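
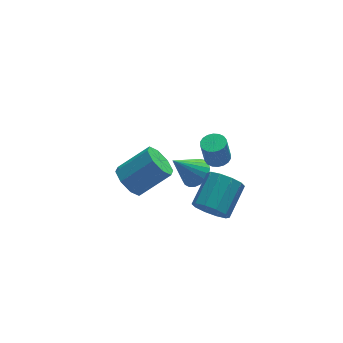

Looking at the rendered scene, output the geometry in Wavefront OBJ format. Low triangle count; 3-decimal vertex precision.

v 2.306 -3.63 2.951
v 2.984 -3.682 3.071
v 2.731 -3.701 4.489
v 2.054 -3.65 4.369
v 2.938 -3.378 3.067
v 2.685 -3.398 4.485
v 2.767 -3.124 3.04
v 2.514 -3.144 4.458
v 2.505 -2.971 2.996
v 2.252 -2.991 4.413
v 2.204 -2.948 2.942
v 1.951 -2.968 4.36
v 1.922 -3.06 2.891
v 1.67 -3.08 4.308
v 1.717 -3.285 2.851
v 1.464 -3.305 4.268
v 1.629 -3.579 2.831
v 1.376 -3.598 4.249
v 1.675 -3.882 2.835
v 1.422 -3.902 4.253
v 1.846 -4.136 2.862
v 1.593 -4.156 4.28
v 2.108 -4.289 2.907
v 1.855 -4.309 4.324
v 2.409 -4.312 2.96
v 2.156 -4.332 4.378
v 2.69 -4.2 3.012
v 2.438 -4.22 4.429
v 2.896 -3.975 3.052
v 2.643 -3.995 4.469
v 1.908 -3.814 -1.533
v 2.678 -4.037 -2.241
v 3.962 -2.669 -1.276
v 3.192 -2.446 -0.567
v 2.321 -3.534 -2.479
v 3.605 -2.166 -1.514
v 1.806 -3.137 -2.355
v 3.09 -1.77 -1.39
v 1.33 -2.999 -1.917
v 2.615 -1.632 -0.952
v 1.075 -3.173 -1.332
v 2.359 -1.805 -0.367
v 1.138 -3.591 -0.824
v 2.422 -2.223 0.141
v 1.495 -4.094 -0.586
v 2.779 -2.726 0.379
v 2.01 -4.49 -0.71
v 3.294 -3.123 0.255
v 2.485 -4.628 -1.148
v 3.77 -3.261 -0.183
v 2.741 -4.455 -1.733
v 4.025 -3.087 -0.768
v 2.698 1.184 -3.737
v 3.359 1.638 -3.192
v 1.362 1.216 -2.143
v 3.164 1.948 -3.362
v 2.888 2.125 -3.596
v 2.579 2.139 -3.856
v 2.291 1.989 -4.094
v 2.073 1.699 -4.271
v 1.964 1.32 -4.356
v 1.981 0.918 -4.333
v 2.122 0.561 -4.207
v 2.363 0.313 -4
v 2.662 0.215 -3.748
v 2.967 0.284 -3.493
v 3.226 0.509 -3.281
v 3.393 0.851 -3.147
v 3.44 1.25 -3.116
v -1.784 -1.159 -0.498
v -1.223 -0.625 -1.223
v 0.524 -0.647 0.114
v -0.036 -1.181 0.838
v -1.612 -0.134 -0.707
v 0.136 -0.156 0.63
v -2.101 -0.244 -0.069
v -0.354 -0.265 1.268
v -2.404 -0.889 0.317
v -0.657 -0.911 1.654
v -2.344 -1.693 0.226
v -0.597 -1.715 1.563
v -1.956 -2.184 -0.29
v -0.208 -2.206 1.047
v -1.466 -2.075 -0.928
v 0.281 -2.096 0.409
v -1.163 -1.429 -1.314
v 0.584 -1.451 0.023
f 2 1 5
f 2 5 3
f 3 5 6
f 3 6 4
f 5 1 7
f 5 7 6
f 6 7 8
f 6 8 4
f 7 1 9
f 7 9 8
f 8 9 10
f 8 10 4
f 9 1 11
f 9 11 10
f 10 11 12
f 10 12 4
f 11 1 13
f 11 13 12
f 12 13 14
f 12 14 4
f 13 1 15
f 13 15 14
f 14 15 16
f 14 16 4
f 15 1 17
f 15 17 16
f 16 17 18
f 16 18 4
f 17 1 19
f 17 19 18
f 18 19 20
f 18 20 4
f 19 1 21
f 19 21 20
f 20 21 22
f 20 22 4
f 21 1 23
f 21 23 22
f 22 23 24
f 22 24 4
f 23 1 25
f 23 25 24
f 24 25 26
f 24 26 4
f 25 1 27
f 25 27 26
f 26 27 28
f 26 28 4
f 27 1 29
f 27 29 28
f 28 29 30
f 28 30 4
f 29 1 2
f 29 2 30
f 30 2 3
f 30 3 4
f 32 31 35
f 32 35 33
f 33 35 36
f 33 36 34
f 35 31 37
f 35 37 36
f 36 37 38
f 36 38 34
f 37 31 39
f 37 39 38
f 38 39 40
f 38 40 34
f 39 31 41
f 39 41 40
f 40 41 42
f 40 42 34
f 41 31 43
f 41 43 42
f 42 43 44
f 42 44 34
f 43 31 45
f 43 45 44
f 44 45 46
f 44 46 34
f 45 31 47
f 45 47 46
f 46 47 48
f 46 48 34
f 47 31 49
f 47 49 48
f 48 49 50
f 48 50 34
f 49 31 51
f 49 51 50
f 50 51 52
f 50 52 34
f 51 31 32
f 51 32 52
f 52 32 33
f 52 33 34
f 54 53 56
f 54 56 55
f 56 53 57
f 56 57 55
f 57 53 58
f 57 58 55
f 58 53 59
f 58 59 55
f 59 53 60
f 59 60 55
f 60 53 61
f 60 61 55
f 61 53 62
f 61 62 55
f 62 53 63
f 62 63 55
f 63 53 64
f 63 64 55
f 64 53 65
f 64 65 55
f 65 53 66
f 65 66 55
f 66 53 67
f 66 67 55
f 67 53 68
f 67 68 55
f 68 53 69
f 68 69 55
f 69 53 54
f 69 54 55
f 71 70 74
f 71 74 72
f 72 74 75
f 72 75 73
f 74 70 76
f 74 76 75
f 75 76 77
f 75 77 73
f 76 70 78
f 76 78 77
f 77 78 79
f 77 79 73
f 78 70 80
f 78 80 79
f 79 80 81
f 79 81 73
f 80 70 82
f 80 82 81
f 81 82 83
f 81 83 73
f 82 70 84
f 82 84 83
f 83 84 85
f 83 85 73
f 84 70 86
f 84 86 85
f 85 86 87
f 85 87 73
f 86 70 71
f 86 71 87
f 87 71 72
f 87 72 73



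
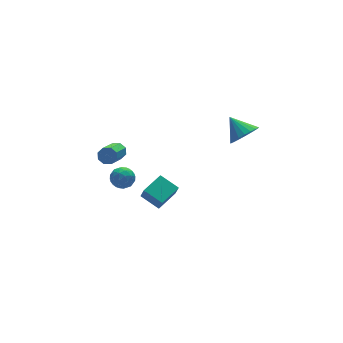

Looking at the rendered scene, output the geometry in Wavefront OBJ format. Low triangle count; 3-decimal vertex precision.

v -3.16 4.419 -0.02
v -2.875 4.546 0.468
v -4.074 3.249 1.508
v -4.36 3.121 1.02
v -3.222 4.813 0.401
v -4.422 3.516 1.441
v -3.534 4.849 0.086
v -4.733 3.552 1.126
v -3.627 4.633 -0.29
v -4.826 3.336 0.75
v -3.446 4.291 -0.508
v -4.645 2.994 0.532
v -3.098 4.024 -0.441
v -4.298 2.727 0.599
v -2.787 3.988 -0.126
v -3.986 2.691 0.914
v -2.694 4.204 0.25
v -3.893 2.907 1.29
v -3.419 3.891 -1.154
v -2.789 3.522 -1.392
v -4.071 2.838 -1.248
v -3.441 2.469 -1.486
v -3.491 2.715 -0.761
v -3.088 3.366 -0.702
v -3.772 2.994 -1.938
v -3.369 3.645 -1.879
v -3.007 2.968 -1.876
v -2.833 2.796 -1.149
v -4.027 3.564 -1.491
v -3.853 3.392 -0.764
v -3.047 3.799 -1.265
v -3.813 2.561 -1.375
v -3.842 2.705 -0.949
v -3.472 2.489 -1.089
v -3.223 3.707 -0.859
v -2.853 3.491 -0.999
v -3.265 3.016 -0.628
v -4.007 2.869 -1.641
v -3.637 2.653 -1.781
v -3.388 3.871 -1.551
v -3.018 3.655 -1.691
v -3.595 3.344 -2.012
v -2.805 3.257 -1.689
v -3.188 2.638 -1.745
v -3.382 2.946 -2.01
v -3.146 3.329 -1.976
v -2.703 3.155 -1.261
v -3.086 2.536 -1.317
v -3.115 2.681 -0.89
v -2.878 3.063 -0.856
v -2.831 2.83 -1.546
v -3.774 3.824 -1.323
v -4.157 3.205 -1.379
v -3.982 3.297 -1.784
v -3.745 3.679 -1.75
v -3.672 3.722 -0.895
v -4.055 3.103 -0.951
v -3.714 3.031 -0.664
v -3.478 3.414 -0.63
v -4.029 3.53 -1.094
v 3.675 1.997 0.469
v 4.496 2.451 0.184
v 3.345 3.163 1.371
v 4.225 2.585 -0.09
v 3.859 2.618 -0.266
v 3.461 2.543 -0.316
v 3.101 2.374 -0.229
v 2.839 2.14 -0.022
v 2.723 1.881 0.27
v 2.771 1.642 0.597
v 2.975 1.465 0.901
v 3.3 1.379 1.131
v 3.691 1.401 1.247
v 4.078 1.525 1.228
v 4.396 1.731 1.078
v 4.589 1.983 0.822
v 4.624 2.238 0.506
v -1.278 2.981 -4.837
v -1.285 2.561 -3.996
v -1.882 4.063 -4.302
v -1.888 3.644 -3.461
v 0.108 3.596 -4.519
v 0.102 3.177 -3.678
v -0.495 4.679 -3.984
v -0.502 4.259 -3.143
f 2 1 5
f 2 5 3
f 3 5 6
f 3 6 4
f 5 1 7
f 5 7 6
f 6 7 8
f 6 8 4
f 7 1 9
f 7 9 8
f 8 9 10
f 8 10 4
f 9 1 11
f 9 11 10
f 10 11 12
f 10 12 4
f 11 1 13
f 11 13 12
f 12 13 14
f 12 14 4
f 13 1 15
f 13 15 14
f 14 15 16
f 14 16 4
f 15 1 17
f 15 17 16
f 16 17 18
f 16 18 4
f 17 1 2
f 17 2 18
f 18 2 3
f 18 3 4
f 19 56 35
f 56 30 59
f 35 59 24
f 56 59 35
f 19 35 31
f 35 24 36
f 31 36 20
f 35 36 31
f 19 31 40
f 31 20 41
f 40 41 26
f 31 41 40
f 19 40 52
f 40 26 55
f 52 55 29
f 40 55 52
f 19 52 56
f 52 29 60
f 56 60 30
f 52 60 56
f 20 36 47
f 36 24 50
f 47 50 28
f 36 50 47
f 24 59 37
f 59 30 58
f 37 58 23
f 59 58 37
f 30 60 57
f 60 29 53
f 57 53 21
f 60 53 57
f 29 55 54
f 55 26 42
f 54 42 25
f 55 42 54
f 26 41 46
f 41 20 43
f 46 43 27
f 41 43 46
f 22 48 34
f 48 28 49
f 34 49 23
f 48 49 34
f 22 34 32
f 34 23 33
f 32 33 21
f 34 33 32
f 22 32 39
f 32 21 38
f 39 38 25
f 32 38 39
f 22 39 44
f 39 25 45
f 44 45 27
f 39 45 44
f 22 44 48
f 44 27 51
f 48 51 28
f 44 51 48
f 23 49 37
f 49 28 50
f 37 50 24
f 49 50 37
f 21 33 57
f 33 23 58
f 57 58 30
f 33 58 57
f 25 38 54
f 38 21 53
f 54 53 29
f 38 53 54
f 27 45 46
f 45 25 42
f 46 42 26
f 45 42 46
f 28 51 47
f 51 27 43
f 47 43 20
f 51 43 47
f 62 61 64
f 62 64 63
f 64 61 65
f 64 65 63
f 65 61 66
f 65 66 63
f 66 61 67
f 66 67 63
f 67 61 68
f 67 68 63
f 68 61 69
f 68 69 63
f 69 61 70
f 69 70 63
f 70 61 71
f 70 71 63
f 71 61 72
f 71 72 63
f 72 61 73
f 72 73 63
f 73 61 74
f 73 74 63
f 74 61 75
f 74 75 63
f 75 61 76
f 75 76 63
f 76 61 77
f 76 77 63
f 77 61 62
f 77 62 63
f 79 81 78
f 82 79 78
f 78 81 80
f 80 82 78
f 79 85 81
f 83 79 82
f 83 85 79
f 81 85 80
f 84 82 80
f 80 85 84
f 84 83 82
f 85 83 84



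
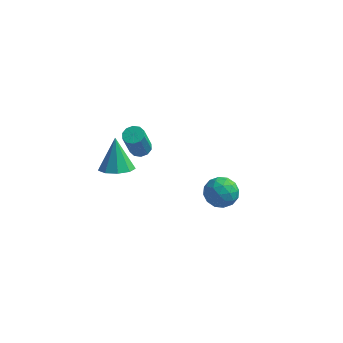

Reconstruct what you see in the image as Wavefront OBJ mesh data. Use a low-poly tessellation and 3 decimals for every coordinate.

v -3.387 0.667 -1.095
v -2.591 0.29 -0.768
v -3.693 1.473 0.575
v -2.472 0.867 -1.025
v -2.781 1.35 -1.315
v -3.374 1.514 -1.502
v -3.973 1.281 -1.499
v -4.298 0.761 -1.307
v -4.197 0.196 -1.016
v -3.717 -0.148 -0.762
v -3.083 -0.111 -0.664
v 2.363 -1.773 1.676
v 3.028 -2.087 1.168
v 2.472 -2.933 2.532
v 3.137 -3.247 2.024
v 3.263 -2.519 2.527
v 3.196 -1.802 1.998
v 2.304 -3.218 1.702
v 2.237 -2.501 1.173
v 2.991 -2.979 1.184
v 3.585 -2.547 1.694
v 1.915 -2.473 2.006
v 2.509 -2.041 2.516
v 2.686 -1.828 1.347
v 2.814 -3.192 2.353
v 2.888 -2.764 2.649
v 3.279 -2.948 2.35
v 2.785 -1.661 1.835
v 3.176 -1.845 1.536
v 3.314 -2.099 2.335
v 2.324 -3.175 2.164
v 2.715 -3.359 1.865
v 2.221 -2.072 1.35
v 2.612 -2.256 1.051
v 2.186 -2.921 1.365
v 3.055 -2.537 1.057
v 3.119 -3.219 1.561
v 2.63 -3.202 1.371
v 2.59 -2.781 1.06
v 3.404 -2.283 1.357
v 3.468 -2.965 1.861
v 3.542 -2.537 2.156
v 3.503 -2.116 1.845
v 3.383 -2.808 1.367
v 2.032 -2.055 1.839
v 2.096 -2.737 2.343
v 1.997 -2.904 1.855
v 1.958 -2.483 1.544
v 2.381 -1.801 2.139
v 2.445 -2.483 2.643
v 2.91 -2.239 2.64
v 2.87 -1.818 2.329
v 2.117 -2.212 2.333
v -3.272 4.283 -2.783
v -2.789 4.595 -2.613
v -2.965 3.97 -0.966
v -3.448 3.657 -1.137
v -3.087 4.81 -2.563
v -3.264 4.184 -0.917
v -3.456 4.823 -2.598
v -3.633 4.197 -0.951
v -3.755 4.63 -2.703
v -3.931 4.004 -1.057
v -3.869 4.304 -2.839
v -4.045 3.679 -1.193
v -3.755 3.97 -2.954
v -3.931 3.345 -1.307
v -3.456 3.756 -3.003
v -3.633 3.13 -1.357
v -3.087 3.743 -2.969
v -3.264 3.117 -1.322
v -2.789 3.936 -2.863
v -2.965 3.31 -1.217
v -2.675 4.261 -2.727
v -2.851 3.636 -1.081
f 2 1 4
f 2 4 3
f 4 1 5
f 4 5 3
f 5 1 6
f 5 6 3
f 6 1 7
f 6 7 3
f 7 1 8
f 7 8 3
f 8 1 9
f 8 9 3
f 9 1 10
f 9 10 3
f 10 1 11
f 10 11 3
f 11 1 2
f 11 2 3
f 12 49 28
f 49 23 52
f 28 52 17
f 49 52 28
f 12 28 24
f 28 17 29
f 24 29 13
f 28 29 24
f 12 24 33
f 24 13 34
f 33 34 19
f 24 34 33
f 12 33 45
f 33 19 48
f 45 48 22
f 33 48 45
f 12 45 49
f 45 22 53
f 49 53 23
f 45 53 49
f 13 29 40
f 29 17 43
f 40 43 21
f 29 43 40
f 17 52 30
f 52 23 51
f 30 51 16
f 52 51 30
f 23 53 50
f 53 22 46
f 50 46 14
f 53 46 50
f 22 48 47
f 48 19 35
f 47 35 18
f 48 35 47
f 19 34 39
f 34 13 36
f 39 36 20
f 34 36 39
f 15 41 27
f 41 21 42
f 27 42 16
f 41 42 27
f 15 27 25
f 27 16 26
f 25 26 14
f 27 26 25
f 15 25 32
f 25 14 31
f 32 31 18
f 25 31 32
f 15 32 37
f 32 18 38
f 37 38 20
f 32 38 37
f 15 37 41
f 37 20 44
f 41 44 21
f 37 44 41
f 16 42 30
f 42 21 43
f 30 43 17
f 42 43 30
f 14 26 50
f 26 16 51
f 50 51 23
f 26 51 50
f 18 31 47
f 31 14 46
f 47 46 22
f 31 46 47
f 20 38 39
f 38 18 35
f 39 35 19
f 38 35 39
f 21 44 40
f 44 20 36
f 40 36 13
f 44 36 40
f 55 54 58
f 55 58 56
f 56 58 59
f 56 59 57
f 58 54 60
f 58 60 59
f 59 60 61
f 59 61 57
f 60 54 62
f 60 62 61
f 61 62 63
f 61 63 57
f 62 54 64
f 62 64 63
f 63 64 65
f 63 65 57
f 64 54 66
f 64 66 65
f 65 66 67
f 65 67 57
f 66 54 68
f 66 68 67
f 67 68 69
f 67 69 57
f 68 54 70
f 68 70 69
f 69 70 71
f 69 71 57
f 70 54 72
f 70 72 71
f 71 72 73
f 71 73 57
f 72 54 74
f 72 74 73
f 73 74 75
f 73 75 57
f 74 54 55
f 74 55 75
f 75 55 56
f 75 56 57



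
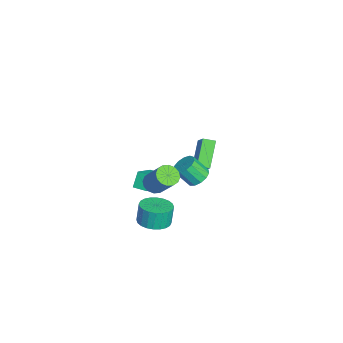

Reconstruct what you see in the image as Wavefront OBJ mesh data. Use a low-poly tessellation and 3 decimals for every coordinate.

v -0.682 3.022 -0.664
v -0.172 2.484 -1.038
v -0.267 1.581 0.131
v -0.778 2.118 0.504
v 0.1 2.775 -0.791
v 0.004 1.871 0.377
v 0.123 3.143 -0.505
v 0.028 2.24 0.664
v -0.109 3.473 -0.268
v -0.205 2.57 0.9
v -0.524 3.66 -0.158
v -0.619 2.757 1.011
v -0.988 3.644 -0.208
v -1.084 2.741 0.96
v -1.356 3.43 -0.403
v -1.451 2.527 0.765
v -1.51 3.087 -0.681
v -1.605 2.184 0.487
v -1.401 2.723 -0.954
v -1.496 1.82 0.215
v -1.064 2.454 -1.134
v -1.159 1.55 0.034
v -0.606 2.365 -1.166
v -0.701 1.461 0.003
v -5.118 3.192 -0.854
v -3.889 3.447 0.351
v -5.082 4.005 -1.062
v -3.853 4.26 0.143
v -3.627 2.76 -2.283
v -2.398 3.015 -1.078
v -3.591 3.573 -2.491
v -2.362 3.828 -1.286
v 3.372 0.254 2.42
v 3.888 0.549 1.947
v 4.925 1.301 3.547
v 4.408 1.006 4.02
v 3.617 0.83 1.99
v 4.654 1.583 3.59
v 3.28 0.958 2.148
v 4.317 1.71 3.749
v 2.968 0.896 2.379
v 4.004 1.649 3.98
v 2.764 0.663 2.621
v 3.8 1.415 4.222
v 2.722 0.319 2.809
v 3.759 1.072 4.41
v 2.855 -0.041 2.893
v 3.892 0.711 4.493
v 3.126 -0.323 2.85
v 4.163 0.43 4.45
v 3.463 -0.45 2.691
v 4.5 0.302 4.292
v 3.776 -0.389 2.46
v 4.812 0.364 4.061
v 3.98 -0.155 2.218
v 5.016 0.597 3.819
v 4.021 0.188 2.03
v 5.058 0.941 3.631
v 3.824 0.181 -0.806
v 4.491 -0.589 -0.597
v 4.263 -0.431 0.714
v 3.596 0.339 0.506
v 4.738 -0.267 -0.593
v 4.51 -0.109 0.718
v 4.846 0.123 -0.621
v 4.618 0.281 0.69
v 4.798 0.522 -0.678
v 4.57 0.68 0.633
v 4.602 0.869 -0.754
v 4.374 1.027 0.557
v 4.287 1.111 -0.837
v 4.06 1.27 0.474
v 3.902 1.212 -0.916
v 3.675 1.37 0.395
v 3.505 1.156 -0.978
v 3.278 1.314 0.333
v 3.157 0.951 -1.014
v 2.929 1.109 0.297
v 2.91 0.629 -1.018
v 2.682 0.787 0.293
v 2.802 0.239 -0.99
v 2.574 0.397 0.321
v 2.85 -0.16 -0.933
v 2.622 -0.002 0.378
v 3.046 -0.507 -0.857
v 2.818 -0.349 0.454
v 3.36 -0.75 -0.774
v 3.133 -0.591 0.537
v 3.745 -0.85 -0.695
v 3.518 -0.692 0.616
v 4.142 -0.794 -0.633
v 3.915 -0.636 0.678
v -2.705 0.1 -1.629
v -1.218 -0.686 -0.492
v -2.253 0.947 -1.634
v -0.766 0.162 -0.497
v -2.114 -0.222 -2.623
v -0.627 -1.007 -1.486
v -1.662 0.626 -2.628
v -0.175 -0.16 -1.491
f 2 1 5
f 2 5 3
f 3 5 6
f 3 6 4
f 5 1 7
f 5 7 6
f 6 7 8
f 6 8 4
f 7 1 9
f 7 9 8
f 8 9 10
f 8 10 4
f 9 1 11
f 9 11 10
f 10 11 12
f 10 12 4
f 11 1 13
f 11 13 12
f 12 13 14
f 12 14 4
f 13 1 15
f 13 15 14
f 14 15 16
f 14 16 4
f 15 1 17
f 15 17 16
f 16 17 18
f 16 18 4
f 17 1 19
f 17 19 18
f 18 19 20
f 18 20 4
f 19 1 21
f 19 21 20
f 20 21 22
f 20 22 4
f 21 1 23
f 21 23 22
f 22 23 24
f 22 24 4
f 23 1 2
f 23 2 24
f 24 2 3
f 24 3 4
f 26 28 25
f 29 26 25
f 25 28 27
f 27 29 25
f 26 32 28
f 30 26 29
f 30 32 26
f 28 32 27
f 31 29 27
f 27 32 31
f 31 30 29
f 32 30 31
f 34 33 37
f 34 37 35
f 35 37 38
f 35 38 36
f 37 33 39
f 37 39 38
f 38 39 40
f 38 40 36
f 39 33 41
f 39 41 40
f 40 41 42
f 40 42 36
f 41 33 43
f 41 43 42
f 42 43 44
f 42 44 36
f 43 33 45
f 43 45 44
f 44 45 46
f 44 46 36
f 45 33 47
f 45 47 46
f 46 47 48
f 46 48 36
f 47 33 49
f 47 49 48
f 48 49 50
f 48 50 36
f 49 33 51
f 49 51 50
f 50 51 52
f 50 52 36
f 51 33 53
f 51 53 52
f 52 53 54
f 52 54 36
f 53 33 55
f 53 55 54
f 54 55 56
f 54 56 36
f 55 33 57
f 55 57 56
f 56 57 58
f 56 58 36
f 57 33 34
f 57 34 58
f 58 34 35
f 58 35 36
f 60 59 63
f 60 63 61
f 61 63 64
f 61 64 62
f 63 59 65
f 63 65 64
f 64 65 66
f 64 66 62
f 65 59 67
f 65 67 66
f 66 67 68
f 66 68 62
f 67 59 69
f 67 69 68
f 68 69 70
f 68 70 62
f 69 59 71
f 69 71 70
f 70 71 72
f 70 72 62
f 71 59 73
f 71 73 72
f 72 73 74
f 72 74 62
f 73 59 75
f 73 75 74
f 74 75 76
f 74 76 62
f 75 59 77
f 75 77 76
f 76 77 78
f 76 78 62
f 77 59 79
f 77 79 78
f 78 79 80
f 78 80 62
f 79 59 81
f 79 81 80
f 80 81 82
f 80 82 62
f 81 59 83
f 81 83 82
f 82 83 84
f 82 84 62
f 83 59 85
f 83 85 84
f 84 85 86
f 84 86 62
f 85 59 87
f 85 87 86
f 86 87 88
f 86 88 62
f 87 59 89
f 87 89 88
f 88 89 90
f 88 90 62
f 89 59 91
f 89 91 90
f 90 91 92
f 90 92 62
f 91 59 60
f 91 60 92
f 92 60 61
f 92 61 62
f 94 96 93
f 97 94 93
f 93 96 95
f 95 97 93
f 94 100 96
f 98 94 97
f 98 100 94
f 96 100 95
f 99 97 95
f 95 100 99
f 99 98 97
f 100 98 99



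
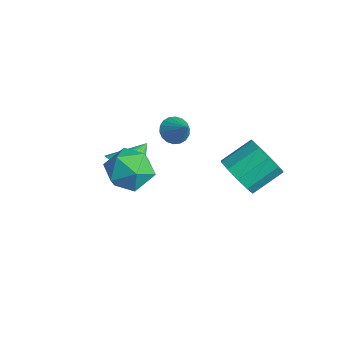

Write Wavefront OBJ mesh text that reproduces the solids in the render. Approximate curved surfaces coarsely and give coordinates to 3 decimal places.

v 1.801 -1.105 -0.099
v 2.498 -0.798 0.813
v 1.022 -2.502 0.967
v 1.719 -2.195 1.879
v 0.845 -1.47 1.528
v 1.326 -0.607 0.869
v 2.194 -2.693 0.911
v 2.675 -1.83 0.252
v 2.74 -1.779 1.437
v 1.907 -1.023 1.819
v 1.613 -2.277 -0.039
v 0.78 -1.521 0.343
v -1.53 -0.431 -2.179
v -0.614 0.05 -2.487
v -1.87 0.851 -1.181
v -0.908 0.207 -2.788
v -1.309 0.254 -2.984
v -1.749 0.182 -3.041
v -2.151 0.004 -2.949
v -2.445 -0.25 -2.723
v -2.582 -0.534 -2.404
v -2.536 -0.801 -2.045
v -2.317 -1.004 -1.71
v -1.962 -1.108 -1.456
v -1.532 -1.095 -1.327
v -1.102 -0.967 -1.345
v -0.746 -0.746 -1.507
v -0.525 -0.472 -1.786
v -0.479 -0.19 -2.132
v 3.465 2.478 0.133
v 3.92 2.983 -0.694
v 3.93 4.406 0.18
v 3.475 3.902 1.007
v 3.264 3.029 -0.762
v 3.274 4.452 0.112
v 2.685 2.865 -0.488
v 2.694 4.288 0.386
v 2.403 2.554 0.023
v 2.413 3.977 0.897
v 2.528 2.213 0.576
v 2.538 3.636 1.45
v 3.01 1.974 0.96
v 3.02 3.397 1.834
v 3.666 1.928 1.028
v 3.676 3.351 1.902
v 4.246 2.092 0.754
v 4.255 3.515 1.628
v 4.527 2.403 0.243
v 4.537 3.826 1.117
v 4.402 2.744 -0.31
v 4.412 4.167 0.564
v -0.47 1.519 0.543
v -0.066 1.861 0.055
v 0.53 1.641 1.457
v -0.225 2.101 0.197
v -0.433 2.225 0.407
v -0.648 2.209 0.645
v -0.827 2.056 0.862
v -0.936 1.797 1.015
v -0.953 1.483 1.076
v -0.874 1.176 1.031
v -0.714 0.936 0.889
v -0.507 0.812 0.678
v -0.292 0.828 0.441
v -0.112 0.981 0.224
v -0.003 1.24 0.07
v 0.013 1.554 0.01
f 1 12 6
f 1 6 2
f 1 2 8
f 1 8 11
f 1 11 12
f 2 6 10
f 6 12 5
f 12 11 3
f 11 8 7
f 8 2 9
f 4 10 5
f 4 5 3
f 4 3 7
f 4 7 9
f 4 9 10
f 5 10 6
f 3 5 12
f 7 3 11
f 9 7 8
f 10 9 2
f 14 13 16
f 14 16 15
f 16 13 17
f 16 17 15
f 17 13 18
f 17 18 15
f 18 13 19
f 18 19 15
f 19 13 20
f 19 20 15
f 20 13 21
f 20 21 15
f 21 13 22
f 21 22 15
f 22 13 23
f 22 23 15
f 23 13 24
f 23 24 15
f 24 13 25
f 24 25 15
f 25 13 26
f 25 26 15
f 26 13 27
f 26 27 15
f 27 13 28
f 27 28 15
f 28 13 29
f 28 29 15
f 29 13 14
f 29 14 15
f 31 30 34
f 31 34 32
f 32 34 35
f 32 35 33
f 34 30 36
f 34 36 35
f 35 36 37
f 35 37 33
f 36 30 38
f 36 38 37
f 37 38 39
f 37 39 33
f 38 30 40
f 38 40 39
f 39 40 41
f 39 41 33
f 40 30 42
f 40 42 41
f 41 42 43
f 41 43 33
f 42 30 44
f 42 44 43
f 43 44 45
f 43 45 33
f 44 30 46
f 44 46 45
f 45 46 47
f 45 47 33
f 46 30 48
f 46 48 47
f 47 48 49
f 47 49 33
f 48 30 50
f 48 50 49
f 49 50 51
f 49 51 33
f 50 30 31
f 50 31 51
f 51 31 32
f 51 32 33
f 53 52 55
f 53 55 54
f 55 52 56
f 55 56 54
f 56 52 57
f 56 57 54
f 57 52 58
f 57 58 54
f 58 52 59
f 58 59 54
f 59 52 60
f 59 60 54
f 60 52 61
f 60 61 54
f 61 52 62
f 61 62 54
f 62 52 63
f 62 63 54
f 63 52 64
f 63 64 54
f 64 52 65
f 64 65 54
f 65 52 66
f 65 66 54
f 66 52 67
f 66 67 54
f 67 52 53
f 67 53 54



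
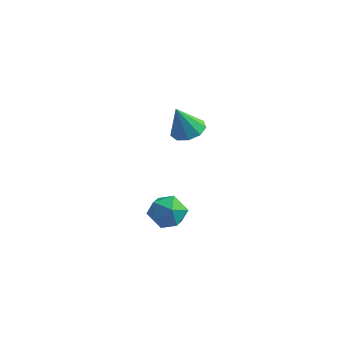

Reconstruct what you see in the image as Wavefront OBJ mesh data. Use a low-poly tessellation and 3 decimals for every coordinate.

v -1.86 1.526 2.401
v -1.442 0.915 2.282
v -2.14 1.074 3.739
v -1.151 1.292 2.471
v -1.191 1.779 2.627
v -1.544 2.148 2.678
v -2.045 2.226 2.599
v -2.459 1.976 2.428
v -2.593 1.517 2.244
v -2.384 1.061 2.134
v -1.929 0.824 2.149
v -2.22 1.489 -2.038
v -1.488 0.981 -1.88
v -3.012 0.279 -2.26
v -2.28 -0.229 -2.102
v -2.663 0.235 -1.427
v -2.173 0.983 -1.29
v -2.327 0.277 -2.85
v -1.837 1.025 -2.713
v -1.555 0.232 -2.383
v -1.762 0.206 -1.503
v -2.738 1.054 -2.637
v -2.945 1.028 -1.757
f 2 1 4
f 2 4 3
f 4 1 5
f 4 5 3
f 5 1 6
f 5 6 3
f 6 1 7
f 6 7 3
f 7 1 8
f 7 8 3
f 8 1 9
f 8 9 3
f 9 1 10
f 9 10 3
f 10 1 11
f 10 11 3
f 11 1 2
f 11 2 3
f 12 23 17
f 12 17 13
f 12 13 19
f 12 19 22
f 12 22 23
f 13 17 21
f 17 23 16
f 23 22 14
f 22 19 18
f 19 13 20
f 15 21 16
f 15 16 14
f 15 14 18
f 15 18 20
f 15 20 21
f 16 21 17
f 14 16 23
f 18 14 22
f 20 18 19
f 21 20 13



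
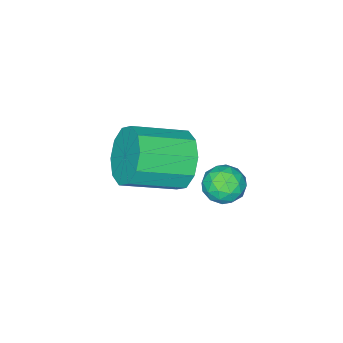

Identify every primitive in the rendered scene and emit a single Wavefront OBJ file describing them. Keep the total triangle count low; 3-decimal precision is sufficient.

v 1.521 -0.713 -2.818
v 1.952 -1.068 -3.281
v 1.048 -1.732 -2.479
v 1.479 -2.087 -2.942
v 1.762 -1.765 -2.357
v 2.055 -1.135 -2.566
v 0.945 -1.665 -3.194
v 1.238 -1.035 -3.403
v 1.596 -1.656 -3.514
v 2.101 -1.718 -2.996
v 0.899 -1.082 -2.764
v 1.404 -1.144 -2.246
v 1.778 -0.801 -3.079
v 1.222 -1.999 -2.681
v 1.388 -1.81 -2.337
v 1.642 -2.018 -2.609
v 1.838 -0.841 -2.659
v 2.092 -1.049 -2.932
v 1.98 -1.459 -2.388
v 0.908 -1.751 -2.828
v 1.162 -1.959 -3.101
v 1.358 -0.782 -3.151
v 1.612 -0.99 -3.423
v 1.02 -1.341 -3.372
v 1.822 -1.355 -3.488
v 1.544 -1.954 -3.289
v 1.231 -1.706 -3.437
v 1.403 -1.335 -3.56
v 2.119 -1.391 -3.184
v 1.841 -1.991 -2.985
v 2.008 -1.802 -2.641
v 2.179 -1.431 -2.764
v 1.91 -1.737 -3.321
v 1.159 -0.809 -2.775
v 0.881 -1.409 -2.576
v 0.821 -1.369 -2.996
v 0.992 -0.998 -3.119
v 1.456 -0.846 -2.471
v 1.178 -1.445 -2.272
v 1.597 -1.465 -2.2
v 1.769 -1.094 -2.323
v 1.09 -1.063 -2.439
v 3.264 -1.452 -0.301
v 3.813 -1.166 -1.087
v 5.226 -2.063 -0.424
v 4.676 -2.348 0.361
v 3.876 -0.739 -0.644
v 5.289 -1.636 0.019
v 3.706 -0.585 -0.071
v 5.118 -1.482 0.592
v 3.366 -0.761 0.415
v 4.779 -1.658 1.078
v 2.987 -1.201 0.626
v 4.4 -2.098 1.289
v 2.714 -1.737 0.484
v 4.127 -2.634 1.147
v 2.651 -2.164 0.041
v 4.064 -3.061 0.704
v 2.822 -2.318 -0.532
v 4.234 -3.215 0.131
v 3.161 -2.142 -1.018
v 4.574 -3.039 -0.355
v 3.54 -1.702 -1.229
v 4.953 -2.599 -0.566
f 1 38 17
f 38 12 41
f 17 41 6
f 38 41 17
f 1 17 13
f 17 6 18
f 13 18 2
f 17 18 13
f 1 13 22
f 13 2 23
f 22 23 8
f 13 23 22
f 1 22 34
f 22 8 37
f 34 37 11
f 22 37 34
f 1 34 38
f 34 11 42
f 38 42 12
f 34 42 38
f 2 18 29
f 18 6 32
f 29 32 10
f 18 32 29
f 6 41 19
f 41 12 40
f 19 40 5
f 41 40 19
f 12 42 39
f 42 11 35
f 39 35 3
f 42 35 39
f 11 37 36
f 37 8 24
f 36 24 7
f 37 24 36
f 8 23 28
f 23 2 25
f 28 25 9
f 23 25 28
f 4 30 16
f 30 10 31
f 16 31 5
f 30 31 16
f 4 16 14
f 16 5 15
f 14 15 3
f 16 15 14
f 4 14 21
f 14 3 20
f 21 20 7
f 14 20 21
f 4 21 26
f 21 7 27
f 26 27 9
f 21 27 26
f 4 26 30
f 26 9 33
f 30 33 10
f 26 33 30
f 5 31 19
f 31 10 32
f 19 32 6
f 31 32 19
f 3 15 39
f 15 5 40
f 39 40 12
f 15 40 39
f 7 20 36
f 20 3 35
f 36 35 11
f 20 35 36
f 9 27 28
f 27 7 24
f 28 24 8
f 27 24 28
f 10 33 29
f 33 9 25
f 29 25 2
f 33 25 29
f 44 43 47
f 44 47 45
f 45 47 48
f 45 48 46
f 47 43 49
f 47 49 48
f 48 49 50
f 48 50 46
f 49 43 51
f 49 51 50
f 50 51 52
f 50 52 46
f 51 43 53
f 51 53 52
f 52 53 54
f 52 54 46
f 53 43 55
f 53 55 54
f 54 55 56
f 54 56 46
f 55 43 57
f 55 57 56
f 56 57 58
f 56 58 46
f 57 43 59
f 57 59 58
f 58 59 60
f 58 60 46
f 59 43 61
f 59 61 60
f 60 61 62
f 60 62 46
f 61 43 63
f 61 63 62
f 62 63 64
f 62 64 46
f 63 43 44
f 63 44 64
f 64 44 45
f 64 45 46



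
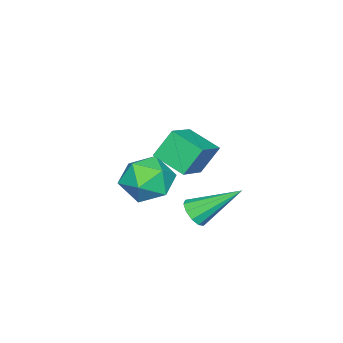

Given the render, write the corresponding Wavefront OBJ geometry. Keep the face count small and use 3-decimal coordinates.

v 3.607 0.276 -0.421
v 4.19 0.499 -0.334
v 2.873 1.724 0.781
v 4.037 0.679 -0.644
v 3.72 0.705 -0.868
v 3.36 0.567 -0.922
v 3.094 0.318 -0.785
v 3.024 0.053 -0.508
v 3.176 -0.127 -0.199
v 3.493 -0.153 0.026
v 3.853 -0.015 0.08
v 4.119 0.234 -0.057
v 2.6 -0.493 3.018
v 3.878 -0.448 3.635
v 2.772 0.791 2.571
v 4.05 0.835 3.188
v 3.13 -0.935 1.952
v 4.408 -0.891 2.569
v 3.302 0.348 1.505
v 4.58 0.393 2.122
v -0.015 -3.425 -1.528
v 0.617 -2.792 -2.261
v 1.443 -3.528 -0.359
v 2.075 -2.895 -1.092
v 1.193 -2.41 -0.522
v 0.292 -2.347 -1.244
v 1.768 -3.973 -1.376
v 0.867 -3.91 -2.098
v 1.719 -3.131 -2.167
v 1.364 -2.165 -1.639
v 0.696 -4.155 -0.981
v 0.341 -3.189 -0.453
f 2 1 4
f 2 4 3
f 4 1 5
f 4 5 3
f 5 1 6
f 5 6 3
f 6 1 7
f 6 7 3
f 7 1 8
f 7 8 3
f 8 1 9
f 8 9 3
f 9 1 10
f 9 10 3
f 10 1 11
f 10 11 3
f 11 1 12
f 11 12 3
f 12 1 2
f 12 2 3
f 14 16 13
f 17 14 13
f 13 16 15
f 15 17 13
f 14 20 16
f 18 14 17
f 18 20 14
f 16 20 15
f 19 17 15
f 15 20 19
f 19 18 17
f 20 18 19
f 21 32 26
f 21 26 22
f 21 22 28
f 21 28 31
f 21 31 32
f 22 26 30
f 26 32 25
f 32 31 23
f 31 28 27
f 28 22 29
f 24 30 25
f 24 25 23
f 24 23 27
f 24 27 29
f 24 29 30
f 25 30 26
f 23 25 32
f 27 23 31
f 29 27 28
f 30 29 22



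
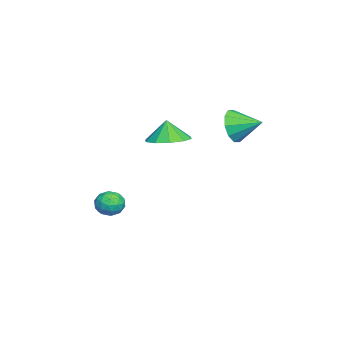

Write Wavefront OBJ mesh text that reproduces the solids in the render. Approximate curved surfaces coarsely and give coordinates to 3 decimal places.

v -3.004 1.731 1.281
v -2.575 1.395 2.022
v -2.756 2.969 1.699
v -2.19 1.457 1.608
v -2.116 1.623 1.07
v -2.381 1.831 0.612
v -2.885 2.001 0.41
v -3.434 2.067 0.54
v -3.819 2.005 0.954
v -3.893 1.839 1.493
v -3.628 1.631 1.95
v -3.124 1.461 2.153
v -0.922 -0.699 1.205
v -0.4 -1.54 1.215
v -1.138 -0.821 2.215
v -0.02 -1.08 1.351
v 0.015 -0.474 1.432
v -0.308 0.045 1.426
v -0.865 0.281 1.335
v -1.445 0.142 1.195
v -1.824 -0.318 1.059
v -1.859 -0.924 0.978
v -1.537 -1.443 0.984
v -0.979 -1.679 1.075
v -1.696 -2.786 -3.114
v -1.488 -3.128 -3.705
v -2.312 -3.712 -2.795
v -2.104 -4.054 -3.386
v -1.631 -3.914 -2.869
v -1.25 -3.342 -3.066
v -2.55 -3.498 -3.434
v -2.169 -2.926 -3.631
v -2.015 -3.569 -3.903
v -1.447 -3.826 -3.554
v -2.353 -3.014 -2.946
v -1.785 -3.271 -2.597
v -1.538 -2.876 -3.438
v -2.262 -3.964 -3.062
v -1.984 -3.882 -2.758
v -1.861 -4.083 -3.106
v -1.398 -3.001 -3.062
v -1.276 -3.203 -3.41
v -1.36 -3.665 -2.918
v -2.524 -3.637 -3.09
v -2.402 -3.839 -3.438
v -1.939 -2.757 -3.394
v -1.816 -2.958 -3.742
v -2.44 -3.175 -3.582
v -1.726 -3.336 -3.902
v -2.087 -3.88 -3.714
v -2.35 -3.553 -3.742
v -2.126 -3.217 -3.858
v -1.392 -3.487 -3.696
v -1.753 -4.031 -3.509
v -1.475 -3.949 -3.205
v -1.252 -3.613 -3.321
v -1.702 -3.746 -3.813
v -2.047 -2.809 -2.991
v -2.408 -3.353 -2.804
v -2.548 -3.227 -3.179
v -2.325 -2.891 -3.295
v -1.713 -2.96 -2.786
v -2.074 -3.504 -2.598
v -1.674 -3.623 -2.642
v -1.45 -3.287 -2.758
v -2.098 -3.094 -2.687
f 2 1 4
f 2 4 3
f 4 1 5
f 4 5 3
f 5 1 6
f 5 6 3
f 6 1 7
f 6 7 3
f 7 1 8
f 7 8 3
f 8 1 9
f 8 9 3
f 9 1 10
f 9 10 3
f 10 1 11
f 10 11 3
f 11 1 12
f 11 12 3
f 12 1 2
f 12 2 3
f 14 13 16
f 14 16 15
f 16 13 17
f 16 17 15
f 17 13 18
f 17 18 15
f 18 13 19
f 18 19 15
f 19 13 20
f 19 20 15
f 20 13 21
f 20 21 15
f 21 13 22
f 21 22 15
f 22 13 23
f 22 23 15
f 23 13 24
f 23 24 15
f 24 13 14
f 24 14 15
f 25 62 41
f 62 36 65
f 41 65 30
f 62 65 41
f 25 41 37
f 41 30 42
f 37 42 26
f 41 42 37
f 25 37 46
f 37 26 47
f 46 47 32
f 37 47 46
f 25 46 58
f 46 32 61
f 58 61 35
f 46 61 58
f 25 58 62
f 58 35 66
f 62 66 36
f 58 66 62
f 26 42 53
f 42 30 56
f 53 56 34
f 42 56 53
f 30 65 43
f 65 36 64
f 43 64 29
f 65 64 43
f 36 66 63
f 66 35 59
f 63 59 27
f 66 59 63
f 35 61 60
f 61 32 48
f 60 48 31
f 61 48 60
f 32 47 52
f 47 26 49
f 52 49 33
f 47 49 52
f 28 54 40
f 54 34 55
f 40 55 29
f 54 55 40
f 28 40 38
f 40 29 39
f 38 39 27
f 40 39 38
f 28 38 45
f 38 27 44
f 45 44 31
f 38 44 45
f 28 45 50
f 45 31 51
f 50 51 33
f 45 51 50
f 28 50 54
f 50 33 57
f 54 57 34
f 50 57 54
f 29 55 43
f 55 34 56
f 43 56 30
f 55 56 43
f 27 39 63
f 39 29 64
f 63 64 36
f 39 64 63
f 31 44 60
f 44 27 59
f 60 59 35
f 44 59 60
f 33 51 52
f 51 31 48
f 52 48 32
f 51 48 52
f 34 57 53
f 57 33 49
f 53 49 26
f 57 49 53



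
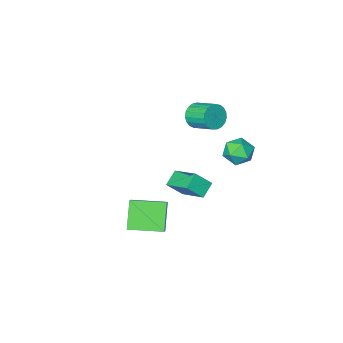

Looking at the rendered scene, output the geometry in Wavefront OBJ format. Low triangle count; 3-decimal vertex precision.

v -3.227 1.304 3.034
v -2.681 1.785 3.807
v -2.699 -0.225 3.613
v -2.153 0.256 4.386
v -3.215 0.264 4.401
v -3.541 1.209 4.044
v -1.839 0.351 3.376
v -2.165 1.296 3.019
v -1.823 1.197 4.019
v -2.674 1.142 4.653
v -2.706 0.418 2.767
v -3.557 0.363 3.401
v 4.914 0.876 -0.034
v 4.131 -0.155 1.516
v 3.155 2.112 -0.1
v 2.372 1.08 1.45
v 5.488 1.74 0.83
v 4.705 0.708 2.38
v 3.729 2.975 0.764
v 2.946 1.944 2.314
v 0.159 0.11 1.806
v -0.069 2.041 2.813
v 1.017 0.535 1.186
v 0.789 2.466 2.193
v 1.051 -0.286 2.767
v 0.823 1.645 3.774
v 1.909 0.139 2.147
v 1.681 2.07 3.154
v -3.124 -4.678 3.189
v -2.657 -4.227 2.495
v -3.089 -2.731 3.178
v -3.556 -3.182 3.871
v -3.019 -4.261 2.342
v -3.451 -2.765 3.024
v -3.4 -4.367 2.334
v -3.831 -2.872 3.017
v -3.732 -4.528 2.475
v -4.164 -3.032 3.157
v -3.96 -4.714 2.738
v -4.392 -3.218 3.421
v -4.043 -4.894 3.08
v -4.475 -3.398 3.763
v -3.967 -5.036 3.441
v -4.399 -3.54 4.123
v -3.746 -5.117 3.758
v -4.177 -3.621 4.44
v -3.417 -5.122 3.976
v -3.848 -3.626 4.659
v -3.037 -5.05 4.059
v -3.469 -3.554 4.741
v -2.673 -4.914 3.991
v -3.104 -3.418 4.673
v -2.386 -4.737 3.784
v -2.818 -3.241 4.467
v -2.227 -4.55 3.474
v -2.659 -3.054 4.157
v -2.224 -4.385 3.115
v -2.655 -2.889 3.798
v -2.376 -4.27 2.769
v -2.807 -2.775 3.452
f 1 12 6
f 1 6 2
f 1 2 8
f 1 8 11
f 1 11 12
f 2 6 10
f 6 12 5
f 12 11 3
f 11 8 7
f 8 2 9
f 4 10 5
f 4 5 3
f 4 3 7
f 4 7 9
f 4 9 10
f 5 10 6
f 3 5 12
f 7 3 11
f 9 7 8
f 10 9 2
f 14 16 13
f 17 14 13
f 13 16 15
f 15 17 13
f 14 20 16
f 18 14 17
f 18 20 14
f 16 20 15
f 19 17 15
f 15 20 19
f 19 18 17
f 20 18 19
f 22 24 21
f 25 22 21
f 21 24 23
f 23 25 21
f 22 28 24
f 26 22 25
f 26 28 22
f 24 28 23
f 27 25 23
f 23 28 27
f 27 26 25
f 28 26 27
f 30 29 33
f 30 33 31
f 31 33 34
f 31 34 32
f 33 29 35
f 33 35 34
f 34 35 36
f 34 36 32
f 35 29 37
f 35 37 36
f 36 37 38
f 36 38 32
f 37 29 39
f 37 39 38
f 38 39 40
f 38 40 32
f 39 29 41
f 39 41 40
f 40 41 42
f 40 42 32
f 41 29 43
f 41 43 42
f 42 43 44
f 42 44 32
f 43 29 45
f 43 45 44
f 44 45 46
f 44 46 32
f 45 29 47
f 45 47 46
f 46 47 48
f 46 48 32
f 47 29 49
f 47 49 48
f 48 49 50
f 48 50 32
f 49 29 51
f 49 51 50
f 50 51 52
f 50 52 32
f 51 29 53
f 51 53 52
f 52 53 54
f 52 54 32
f 53 29 55
f 53 55 54
f 54 55 56
f 54 56 32
f 55 29 57
f 55 57 56
f 56 57 58
f 56 58 32
f 57 29 59
f 57 59 58
f 58 59 60
f 58 60 32
f 59 29 30
f 59 30 60
f 60 30 31
f 60 31 32



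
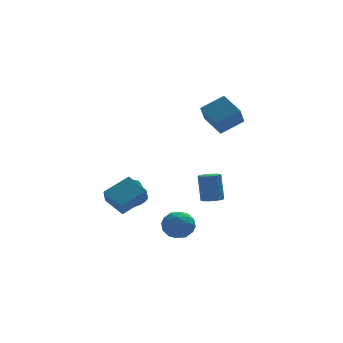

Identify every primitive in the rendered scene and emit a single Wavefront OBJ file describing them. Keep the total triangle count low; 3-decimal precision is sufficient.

v 2.266 2.338 -2.366
v 2.639 2.869 -2.488
v 2.566 3.313 -0.776
v 2.194 2.782 -0.654
v 2.317 2.975 -2.529
v 2.244 3.42 -0.818
v 1.982 2.911 -2.527
v 1.909 3.355 -0.815
v 1.722 2.693 -2.481
v 1.649 3.138 -0.77
v 1.609 2.38 -2.405
v 1.536 2.824 -0.693
v 1.672 2.055 -2.318
v 1.599 2.5 -0.606
v 1.894 1.807 -2.244
v 1.821 2.251 -0.532
v 2.216 1.7 -2.202
v 2.143 2.145 -0.491
v 2.551 1.765 -2.205
v 2.478 2.209 -0.493
v 2.811 1.982 -2.25
v 2.738 2.427 -0.539
v 2.924 2.296 -2.327
v 2.851 2.74 -0.615
v 2.861 2.62 -2.414
v 2.788 3.065 -0.702
v -0.326 -3.124 -0.963
v -0.011 -3.579 -1.744
v -1.689 -2.881 -1.656
v -1.374 -3.336 -2.437
v -1.535 -3.825 -1.63
v -0.692 -3.975 -1.202
v -1.008 -2.485 -2.198
v -0.165 -2.635 -1.77
v -0.432 -3.184 -2.507
v -0.757 -4.012 -2.156
v -0.943 -2.448 -1.244
v -1.268 -3.276 -0.893
v -0.049 -3.373 -1.293
v -1.651 -3.087 -2.107
v -1.746 -3.375 -1.633
v -1.56 -3.642 -2.092
v -0.449 -3.606 -0.974
v -0.264 -3.873 -1.433
v -1.16 -4.018 -1.366
v -1.436 -2.587 -1.967
v -1.251 -2.854 -2.426
v -0.14 -2.818 -1.308
v 0.046 -3.085 -1.767
v -0.54 -2.442 -2.034
v -0.111 -3.408 -2.2
v -0.912 -3.265 -2.607
v -0.697 -2.765 -2.467
v -0.202 -2.853 -2.215
v -0.302 -3.895 -1.994
v -1.104 -3.752 -2.401
v -1.198 -4.04 -1.927
v -0.703 -4.128 -1.675
v -0.55 -3.662 -2.442
v -0.596 -2.708 -0.999
v -1.398 -2.565 -1.406
v -0.997 -2.332 -1.725
v -0.502 -2.42 -1.473
v -0.788 -3.195 -0.793
v -1.589 -3.052 -1.2
v -1.498 -3.607 -1.185
v -1.003 -3.695 -0.933
v -1.15 -2.798 -0.958
v 2.772 2.622 2.54
v 2.322 1.708 3.669
v 2.145 3.87 3.301
v 1.696 2.957 4.429
v 4.164 2.863 3.291
v 3.715 1.95 4.419
v 3.538 4.112 4.051
v 3.088 3.198 5.18
v -2 3.03 -2.335
v -1.317 2.657 -2.11
v -1.777 2.497 -0.981
v -2.46 2.87 -1.205
v -1.249 2.979 -2.037
v -1.708 2.818 -0.907
v -1.311 3.309 -2.015
v -1.77 3.149 -0.885
v -1.491 3.591 -2.048
v -1.951 3.431 -0.918
v -1.76 3.777 -2.131
v -2.219 3.616 -1.001
v -2.07 3.833 -2.249
v -2.53 3.672 -1.12
v -2.369 3.75 -2.382
v -2.828 3.59 -1.253
v -2.603 3.543 -2.507
v -3.063 3.383 -1.377
v -2.734 3.247 -2.602
v -3.193 3.087 -1.472
v -2.737 2.914 -2.651
v -3.196 2.754 -1.521
v -2.613 2.601 -2.645
v -3.072 2.44 -1.515
v -2.383 2.362 -2.586
v -2.843 2.201 -1.456
v -2.087 2.239 -2.483
v -2.547 2.078 -1.353
v -1.776 2.252 -2.354
v -2.236 2.092 -1.225
v -1.504 2.4 -2.223
v -1.963 2.24 -1.093
v -3.854 -3.571 -0.516
v -4.06 -4.325 0.408
v -4.58 -2.578 0.132
v -4.787 -3.332 1.055
v -2.433 -3.028 0.245
v -2.64 -3.782 1.168
v -3.16 -2.035 0.892
v -3.366 -2.789 1.816
f 2 1 5
f 2 5 3
f 3 5 6
f 3 6 4
f 5 1 7
f 5 7 6
f 6 7 8
f 6 8 4
f 7 1 9
f 7 9 8
f 8 9 10
f 8 10 4
f 9 1 11
f 9 11 10
f 10 11 12
f 10 12 4
f 11 1 13
f 11 13 12
f 12 13 14
f 12 14 4
f 13 1 15
f 13 15 14
f 14 15 16
f 14 16 4
f 15 1 17
f 15 17 16
f 16 17 18
f 16 18 4
f 17 1 19
f 17 19 18
f 18 19 20
f 18 20 4
f 19 1 21
f 19 21 20
f 20 21 22
f 20 22 4
f 21 1 23
f 21 23 22
f 22 23 24
f 22 24 4
f 23 1 25
f 23 25 24
f 24 25 26
f 24 26 4
f 25 1 2
f 25 2 26
f 26 2 3
f 26 3 4
f 27 64 43
f 64 38 67
f 43 67 32
f 64 67 43
f 27 43 39
f 43 32 44
f 39 44 28
f 43 44 39
f 27 39 48
f 39 28 49
f 48 49 34
f 39 49 48
f 27 48 60
f 48 34 63
f 60 63 37
f 48 63 60
f 27 60 64
f 60 37 68
f 64 68 38
f 60 68 64
f 28 44 55
f 44 32 58
f 55 58 36
f 44 58 55
f 32 67 45
f 67 38 66
f 45 66 31
f 67 66 45
f 38 68 65
f 68 37 61
f 65 61 29
f 68 61 65
f 37 63 62
f 63 34 50
f 62 50 33
f 63 50 62
f 34 49 54
f 49 28 51
f 54 51 35
f 49 51 54
f 30 56 42
f 56 36 57
f 42 57 31
f 56 57 42
f 30 42 40
f 42 31 41
f 40 41 29
f 42 41 40
f 30 40 47
f 40 29 46
f 47 46 33
f 40 46 47
f 30 47 52
f 47 33 53
f 52 53 35
f 47 53 52
f 30 52 56
f 52 35 59
f 56 59 36
f 52 59 56
f 31 57 45
f 57 36 58
f 45 58 32
f 57 58 45
f 29 41 65
f 41 31 66
f 65 66 38
f 41 66 65
f 33 46 62
f 46 29 61
f 62 61 37
f 46 61 62
f 35 53 54
f 53 33 50
f 54 50 34
f 53 50 54
f 36 59 55
f 59 35 51
f 55 51 28
f 59 51 55
f 70 72 69
f 73 70 69
f 69 72 71
f 71 73 69
f 70 76 72
f 74 70 73
f 74 76 70
f 72 76 71
f 75 73 71
f 71 76 75
f 75 74 73
f 76 74 75
f 78 77 81
f 78 81 79
f 79 81 82
f 79 82 80
f 81 77 83
f 81 83 82
f 82 83 84
f 82 84 80
f 83 77 85
f 83 85 84
f 84 85 86
f 84 86 80
f 85 77 87
f 85 87 86
f 86 87 88
f 86 88 80
f 87 77 89
f 87 89 88
f 88 89 90
f 88 90 80
f 89 77 91
f 89 91 90
f 90 91 92
f 90 92 80
f 91 77 93
f 91 93 92
f 92 93 94
f 92 94 80
f 93 77 95
f 93 95 94
f 94 95 96
f 94 96 80
f 95 77 97
f 95 97 96
f 96 97 98
f 96 98 80
f 97 77 99
f 97 99 98
f 98 99 100
f 98 100 80
f 99 77 101
f 99 101 100
f 100 101 102
f 100 102 80
f 101 77 103
f 101 103 102
f 102 103 104
f 102 104 80
f 103 77 105
f 103 105 104
f 104 105 106
f 104 106 80
f 105 77 107
f 105 107 106
f 106 107 108
f 106 108 80
f 107 77 78
f 107 78 108
f 108 78 79
f 108 79 80
f 110 112 109
f 113 110 109
f 109 112 111
f 111 113 109
f 110 116 112
f 114 110 113
f 114 116 110
f 112 116 111
f 115 113 111
f 111 116 115
f 115 114 113
f 116 114 115



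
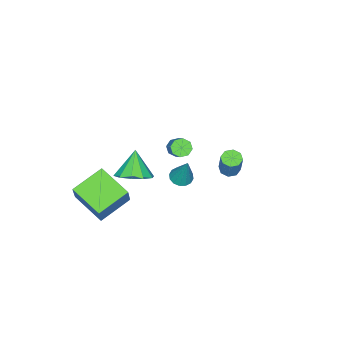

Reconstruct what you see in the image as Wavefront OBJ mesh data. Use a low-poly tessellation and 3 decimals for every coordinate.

v 2.346 -1.463 -1.771
v 3.281 -1.691 -1.303
v 1.554 -1.917 -0.409
v 3.138 -1.058 -1.176
v 2.692 -0.58 -1.276
v 2.114 -0.439 -1.565
v 1.625 -0.69 -1.933
v 1.412 -1.236 -2.239
v 1.555 -1.869 -2.367
v 2.001 -2.347 -2.266
v 2.578 -2.487 -1.977
v 3.068 -2.237 -1.609
v 0.396 3.209 -0.087
v 0.92 3.015 -0.201
v 1.368 3.417 1.173
v 0.844 3.611 1.287
v 0.871 3.435 -0.308
v 1.318 3.837 1.066
v 0.544 3.723 -0.285
v 0.991 4.125 1.089
v 0.13 3.709 -0.147
v 0.578 4.112 1.227
v -0.128 3.403 0.027
v 0.32 3.805 1.401
v -0.078 2.983 0.134
v 0.369 3.385 1.508
v 0.249 2.695 0.111
v 0.696 3.097 1.485
v 0.662 2.708 -0.027
v 1.11 3.111 1.347
v 0.571 0.32 -2.223
v 0.891 0.823 -2.483
v 0.969 1 -0.417
v 0.573 0.928 -2.452
v 0.255 0.871 -2.36
v 0.021 0.667 -2.232
v -0.066 0.369 -2.101
v 0.018 0.058 -2.002
v 0.25 -0.182 -1.963
v 0.568 -0.288 -1.994
v 0.887 -0.231 -2.085
v 1.121 -0.026 -2.214
v 1.207 0.272 -2.345
v 1.123 0.582 -2.443
v -3.276 -2.639 -4.179
v -2.758 -2.859 -4.413
v -1.865 -1.941 -3.294
v -2.384 -1.721 -3.061
v -2.896 -2.466 -4.624
v -2.004 -1.549 -3.506
v -3.258 -2.175 -4.575
v -2.365 -1.257 -3.456
v -3.63 -2.155 -4.294
v -2.737 -1.238 -3.175
v -3.795 -2.419 -3.946
v -2.902 -1.501 -2.827
v -3.656 -2.811 -3.734
v -2.764 -1.894 -2.616
v -3.295 -3.103 -3.784
v -2.402 -2.185 -2.665
v -2.923 -3.122 -4.065
v -2.03 -2.205 -2.946
v 2.179 -3.555 -3.03
v 2.853 -3.161 -1.644
v 2.515 -1.609 -3.746
v 3.189 -1.215 -2.36
v 3.971 -4.125 -3.74
v 4.645 -3.731 -2.354
v 4.307 -2.179 -4.456
v 4.981 -1.785 -3.07
f 2 1 4
f 2 4 3
f 4 1 5
f 4 5 3
f 5 1 6
f 5 6 3
f 6 1 7
f 6 7 3
f 7 1 8
f 7 8 3
f 8 1 9
f 8 9 3
f 9 1 10
f 9 10 3
f 10 1 11
f 10 11 3
f 11 1 12
f 11 12 3
f 12 1 2
f 12 2 3
f 14 13 17
f 14 17 15
f 15 17 18
f 15 18 16
f 17 13 19
f 17 19 18
f 18 19 20
f 18 20 16
f 19 13 21
f 19 21 20
f 20 21 22
f 20 22 16
f 21 13 23
f 21 23 22
f 22 23 24
f 22 24 16
f 23 13 25
f 23 25 24
f 24 25 26
f 24 26 16
f 25 13 27
f 25 27 26
f 26 27 28
f 26 28 16
f 27 13 29
f 27 29 28
f 28 29 30
f 28 30 16
f 29 13 14
f 29 14 30
f 30 14 15
f 30 15 16
f 32 31 34
f 32 34 33
f 34 31 35
f 34 35 33
f 35 31 36
f 35 36 33
f 36 31 37
f 36 37 33
f 37 31 38
f 37 38 33
f 38 31 39
f 38 39 33
f 39 31 40
f 39 40 33
f 40 31 41
f 40 41 33
f 41 31 42
f 41 42 33
f 42 31 43
f 42 43 33
f 43 31 44
f 43 44 33
f 44 31 32
f 44 32 33
f 46 45 49
f 46 49 47
f 47 49 50
f 47 50 48
f 49 45 51
f 49 51 50
f 50 51 52
f 50 52 48
f 51 45 53
f 51 53 52
f 52 53 54
f 52 54 48
f 53 45 55
f 53 55 54
f 54 55 56
f 54 56 48
f 55 45 57
f 55 57 56
f 56 57 58
f 56 58 48
f 57 45 59
f 57 59 58
f 58 59 60
f 58 60 48
f 59 45 61
f 59 61 60
f 60 61 62
f 60 62 48
f 61 45 46
f 61 46 62
f 62 46 47
f 62 47 48
f 64 66 63
f 67 64 63
f 63 66 65
f 65 67 63
f 64 70 66
f 68 64 67
f 68 70 64
f 66 70 65
f 69 67 65
f 65 70 69
f 69 68 67
f 70 68 69



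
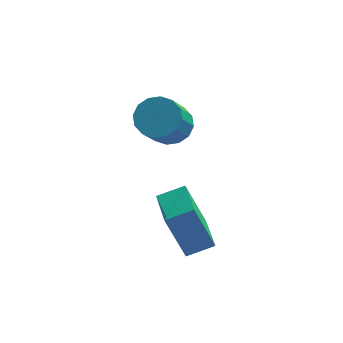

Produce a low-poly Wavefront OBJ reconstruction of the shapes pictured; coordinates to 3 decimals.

v -2.658 -0.839 -2
v -3.388 -0.807 -0.128
v -3.148 0.764 -2.219
v -3.878 0.796 -0.347
v -1.702 -0.496 -1.633
v -2.432 -0.464 0.239
v -2.192 1.107 -1.852
v -2.922 1.139 0.02
v -3.851 4.318 0.56
v -2.981 4.209 0.633
v -3.258 2.954 2.073
v -4.129 3.062 2
v -3.081 4.553 0.914
v -3.358 3.298 2.354
v -3.387 4.835 1.1
v -3.664 3.579 2.54
v -3.818 4.977 1.142
v -4.095 3.722 2.581
v -4.258 4.943 1.027
v -4.535 3.688 2.467
v -4.588 4.741 0.788
v -4.865 3.486 2.227
v -4.722 4.426 0.487
v -4.999 3.171 1.927
v -4.622 4.082 0.206
v -4.899 2.827 1.646
v -4.316 3.801 0.02
v -4.593 2.545 1.46
v -3.885 3.658 -0.021
v -4.162 2.403 1.418
v -3.445 3.692 0.093
v -3.722 2.437 1.533
v -3.115 3.894 0.333
v -3.392 2.639 1.772
f 2 4 1
f 5 2 1
f 1 4 3
f 3 5 1
f 2 8 4
f 6 2 5
f 6 8 2
f 4 8 3
f 7 5 3
f 3 8 7
f 7 6 5
f 8 6 7
f 10 9 13
f 10 13 11
f 11 13 14
f 11 14 12
f 13 9 15
f 13 15 14
f 14 15 16
f 14 16 12
f 15 9 17
f 15 17 16
f 16 17 18
f 16 18 12
f 17 9 19
f 17 19 18
f 18 19 20
f 18 20 12
f 19 9 21
f 19 21 20
f 20 21 22
f 20 22 12
f 21 9 23
f 21 23 22
f 22 23 24
f 22 24 12
f 23 9 25
f 23 25 24
f 24 25 26
f 24 26 12
f 25 9 27
f 25 27 26
f 26 27 28
f 26 28 12
f 27 9 29
f 27 29 28
f 28 29 30
f 28 30 12
f 29 9 31
f 29 31 30
f 30 31 32
f 30 32 12
f 31 9 33
f 31 33 32
f 32 33 34
f 32 34 12
f 33 9 10
f 33 10 34
f 34 10 11
f 34 11 12



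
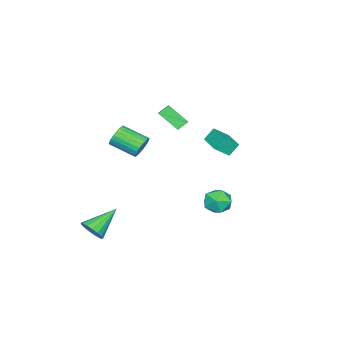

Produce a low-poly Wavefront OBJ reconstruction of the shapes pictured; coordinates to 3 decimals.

v 0.296 4.537 -2.048
v 0.882 4.193 -2.708
v -0.322 3.147 -1.872
v 0.264 2.803 -2.532
v 0.605 3.08 -1.694
v 0.987 3.939 -1.802
v -0.427 3.401 -2.778
v -0.045 4.26 -2.886
v 0.434 3.491 -3.158
v 1.073 3.293 -2.489
v -0.513 4.047 -2.091
v 0.126 3.849 -1.422
v -3.237 1.736 -0.139
v -2.552 1.131 0.576
v -3.713 2.08 0.608
v -3.029 1.475 1.323
v -2.231 2.965 -0.063
v -1.547 2.36 0.652
v -2.708 3.309 0.684
v -2.023 2.704 1.399
v 4.201 -2.138 -4.484
v 4.525 -2.5 -3.811
v 2.539 -1.562 -3.376
v 4.664 -2.128 -3.796
v 4.697 -1.758 -3.938
v 4.617 -1.476 -4.205
v 4.441 -1.345 -4.536
v 4.211 -1.396 -4.856
v 3.978 -1.616 -5.09
v 3.796 -1.957 -5.186
v 3.708 -2.338 -5.121
v 3.732 -2.674 -4.91
v 3.864 -2.887 -4.602
v 4.073 -2.928 -4.266
v 4.312 -2.788 -3.981
v -4.695 -1.225 0.353
v -4.58 -2.461 1.41
v -3.245 -0.322 1.25
v -3.129 -1.558 2.307
v -4.151 -1.602 -0.147
v -4.035 -2.838 0.91
v -2.7 -0.699 0.75
v -2.585 -1.935 1.807
v 3.567 0.815 2.825
v 3.998 1.096 3.357
v 4.204 -0.415 3.987
v 3.773 -0.695 3.455
v 3.738 1.112 3.481
v 3.944 -0.398 4.111
v 3.452 1.083 3.505
v 3.658 -0.427 4.135
v 3.183 1.014 3.425
v 3.389 -0.497 4.056
v 2.973 0.914 3.255
v 3.179 -0.597 3.885
v 2.853 0.799 3.018
v 3.059 -0.712 3.649
v 2.842 0.687 2.753
v 3.048 -0.824 3.383
v 2.941 0.594 2.498
v 3.147 -0.917 3.128
v 3.136 0.535 2.293
v 3.342 -0.976 2.923
v 3.396 0.518 2.169
v 3.602 -0.992 2.799
v 3.682 0.547 2.145
v 3.888 -0.963 2.775
v 3.951 0.617 2.224
v 4.157 -0.894 2.855
v 4.161 0.717 2.395
v 4.367 -0.794 3.025
v 4.281 0.832 2.631
v 4.487 -0.679 3.262
v 4.292 0.944 2.897
v 4.498 -0.567 3.527
v 4.193 1.037 3.152
v 4.399 -0.474 3.782
f 1 12 6
f 1 6 2
f 1 2 8
f 1 8 11
f 1 11 12
f 2 6 10
f 6 12 5
f 12 11 3
f 11 8 7
f 8 2 9
f 4 10 5
f 4 5 3
f 4 3 7
f 4 7 9
f 4 9 10
f 5 10 6
f 3 5 12
f 7 3 11
f 9 7 8
f 10 9 2
f 14 16 13
f 17 14 13
f 13 16 15
f 15 17 13
f 14 20 16
f 18 14 17
f 18 20 14
f 16 20 15
f 19 17 15
f 15 20 19
f 19 18 17
f 20 18 19
f 22 21 24
f 22 24 23
f 24 21 25
f 24 25 23
f 25 21 26
f 25 26 23
f 26 21 27
f 26 27 23
f 27 21 28
f 27 28 23
f 28 21 29
f 28 29 23
f 29 21 30
f 29 30 23
f 30 21 31
f 30 31 23
f 31 21 32
f 31 32 23
f 32 21 33
f 32 33 23
f 33 21 34
f 33 34 23
f 34 21 35
f 34 35 23
f 35 21 22
f 35 22 23
f 37 39 36
f 40 37 36
f 36 39 38
f 38 40 36
f 37 43 39
f 41 37 40
f 41 43 37
f 39 43 38
f 42 40 38
f 38 43 42
f 42 41 40
f 43 41 42
f 45 44 48
f 45 48 46
f 46 48 49
f 46 49 47
f 48 44 50
f 48 50 49
f 49 50 51
f 49 51 47
f 50 44 52
f 50 52 51
f 51 52 53
f 51 53 47
f 52 44 54
f 52 54 53
f 53 54 55
f 53 55 47
f 54 44 56
f 54 56 55
f 55 56 57
f 55 57 47
f 56 44 58
f 56 58 57
f 57 58 59
f 57 59 47
f 58 44 60
f 58 60 59
f 59 60 61
f 59 61 47
f 60 44 62
f 60 62 61
f 61 62 63
f 61 63 47
f 62 44 64
f 62 64 63
f 63 64 65
f 63 65 47
f 64 44 66
f 64 66 65
f 65 66 67
f 65 67 47
f 66 44 68
f 66 68 67
f 67 68 69
f 67 69 47
f 68 44 70
f 68 70 69
f 69 70 71
f 69 71 47
f 70 44 72
f 70 72 71
f 71 72 73
f 71 73 47
f 72 44 74
f 72 74 73
f 73 74 75
f 73 75 47
f 74 44 76
f 74 76 75
f 75 76 77
f 75 77 47
f 76 44 45
f 76 45 77
f 77 45 46
f 77 46 47



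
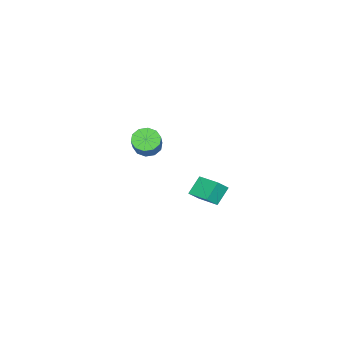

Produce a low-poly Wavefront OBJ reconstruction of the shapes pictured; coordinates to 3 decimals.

v -4.301 -4.227 -2.589
v -3.749 -4.063 -3.294
v -2.387 -3.41 -2.076
v -2.939 -3.573 -1.371
v -4.054 -3.6 -3.201
v -2.693 -2.947 -1.983
v -4.454 -3.376 -2.874
v -3.092 -2.723 -1.657
v -4.795 -3.477 -2.439
v -3.433 -2.824 -1.221
v -4.947 -3.865 -2.06
v -3.586 -3.211 -0.843
v -4.853 -4.39 -1.884
v -3.491 -3.737 -0.666
v -4.547 -4.853 -1.977
v -3.186 -4.2 -0.759
v -4.148 -5.077 -2.303
v -2.786 -4.424 -1.086
v -3.807 -4.976 -2.739
v -2.445 -4.323 -1.521
v -3.654 -4.589 -3.117
v -2.293 -3.935 -1.9
v 2.743 2.905 -2.082
v 1.893 3.151 -1.076
v 3.322 4.347 -1.946
v 2.473 4.593 -0.939
v 3.387 2.587 -1.461
v 2.538 2.833 -0.454
v 3.967 4.029 -1.324
v 3.117 4.275 -0.318
f 2 1 5
f 2 5 3
f 3 5 6
f 3 6 4
f 5 1 7
f 5 7 6
f 6 7 8
f 6 8 4
f 7 1 9
f 7 9 8
f 8 9 10
f 8 10 4
f 9 1 11
f 9 11 10
f 10 11 12
f 10 12 4
f 11 1 13
f 11 13 12
f 12 13 14
f 12 14 4
f 13 1 15
f 13 15 14
f 14 15 16
f 14 16 4
f 15 1 17
f 15 17 16
f 16 17 18
f 16 18 4
f 17 1 19
f 17 19 18
f 18 19 20
f 18 20 4
f 19 1 21
f 19 21 20
f 20 21 22
f 20 22 4
f 21 1 2
f 21 2 22
f 22 2 3
f 22 3 4
f 24 26 23
f 27 24 23
f 23 26 25
f 25 27 23
f 24 30 26
f 28 24 27
f 28 30 24
f 26 30 25
f 29 27 25
f 25 30 29
f 29 28 27
f 30 28 29



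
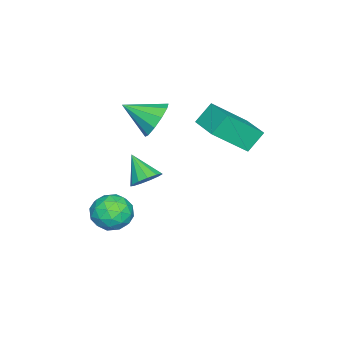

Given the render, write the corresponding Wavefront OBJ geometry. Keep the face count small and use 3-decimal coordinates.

v 0.124 0.093 -0.831
v 0.722 0.026 -0.561
v -0.364 -0.713 0.051
v 0.561 0.313 -0.388
v 0.261 0.53 -0.356
v -0.083 0.608 -0.474
v -0.361 0.523 -0.706
v -0.485 0.301 -0.977
v -0.416 0.013 -1.202
v -0.176 -0.25 -1.309
v 0.16 -0.404 -1.264
v 0.484 -0.4 -1.082
v 0.694 -0.24 -0.82
v -1.74 -0.268 1.218
v -0.927 -0.276 0.88
v -1.46 -1.552 1.922
v -0.909 -0.012 1.355
v -1.208 0.154 1.778
v -1.711 0.159 1.987
v -2.224 0.001 1.902
v -2.552 -0.26 1.556
v -2.57 -0.525 1.081
v -2.271 -0.691 0.658
v -1.769 -0.696 0.45
v -1.256 -0.538 0.534
v -1.118 -1.06 -3.521
v -0.288 -0.81 -3.78
v -0.612 -2.39 -3.18
v 0.218 -2.14 -3.439
v -0.151 -1.782 -2.695
v -0.463 -0.96 -2.906
v -0.437 -2.24 -4.054
v -0.749 -1.418 -4.265
v 0.133 -1.54 -4.109
v 0.31 -1.257 -3.269
v -1.21 -1.943 -3.691
v -1.033 -1.66 -2.851
v -0.747 -0.818 -3.681
v -0.153 -2.382 -3.279
v -0.369 -2.171 -2.842
v 0.119 -2.024 -2.994
v -0.85 -0.906 -3.167
v -0.363 -0.76 -3.319
v -0.282 -1.331 -2.681
v -0.537 -2.44 -3.641
v -0.05 -2.294 -3.793
v -1.019 -1.176 -3.966
v -0.531 -1.029 -4.118
v -0.618 -1.869 -4.279
v -0.012 -1.1 -4.026
v 0.285 -1.882 -3.826
v -0.099 -1.941 -4.188
v -0.283 -1.458 -4.312
v 0.092 -0.934 -3.532
v 0.389 -1.716 -3.332
v 0.173 -1.505 -2.894
v -0.011 -1.022 -3.018
v 0.339 -1.363 -3.726
v -1.289 -1.484 -3.628
v -0.992 -2.266 -3.428
v -0.889 -2.178 -3.942
v -1.073 -1.695 -4.066
v -1.185 -1.318 -3.134
v -0.888 -2.1 -2.934
v -0.617 -1.742 -2.648
v -0.801 -1.259 -2.772
v -1.239 -1.837 -3.234
v -2.615 0.924 0.895
v -3.182 1.342 1.687
v -3.562 2.033 -0.369
v -4.129 2.451 0.422
v -1.631 1.949 1.058
v -2.198 2.367 1.849
v -2.578 3.058 -0.207
v -3.145 3.476 0.585
f 2 1 4
f 2 4 3
f 4 1 5
f 4 5 3
f 5 1 6
f 5 6 3
f 6 1 7
f 6 7 3
f 7 1 8
f 7 8 3
f 8 1 9
f 8 9 3
f 9 1 10
f 9 10 3
f 10 1 11
f 10 11 3
f 11 1 12
f 11 12 3
f 12 1 13
f 12 13 3
f 13 1 2
f 13 2 3
f 15 14 17
f 15 17 16
f 17 14 18
f 17 18 16
f 18 14 19
f 18 19 16
f 19 14 20
f 19 20 16
f 20 14 21
f 20 21 16
f 21 14 22
f 21 22 16
f 22 14 23
f 22 23 16
f 23 14 24
f 23 24 16
f 24 14 25
f 24 25 16
f 25 14 15
f 25 15 16
f 26 63 42
f 63 37 66
f 42 66 31
f 63 66 42
f 26 42 38
f 42 31 43
f 38 43 27
f 42 43 38
f 26 38 47
f 38 27 48
f 47 48 33
f 38 48 47
f 26 47 59
f 47 33 62
f 59 62 36
f 47 62 59
f 26 59 63
f 59 36 67
f 63 67 37
f 59 67 63
f 27 43 54
f 43 31 57
f 54 57 35
f 43 57 54
f 31 66 44
f 66 37 65
f 44 65 30
f 66 65 44
f 37 67 64
f 67 36 60
f 64 60 28
f 67 60 64
f 36 62 61
f 62 33 49
f 61 49 32
f 62 49 61
f 33 48 53
f 48 27 50
f 53 50 34
f 48 50 53
f 29 55 41
f 55 35 56
f 41 56 30
f 55 56 41
f 29 41 39
f 41 30 40
f 39 40 28
f 41 40 39
f 29 39 46
f 39 28 45
f 46 45 32
f 39 45 46
f 29 46 51
f 46 32 52
f 51 52 34
f 46 52 51
f 29 51 55
f 51 34 58
f 55 58 35
f 51 58 55
f 30 56 44
f 56 35 57
f 44 57 31
f 56 57 44
f 28 40 64
f 40 30 65
f 64 65 37
f 40 65 64
f 32 45 61
f 45 28 60
f 61 60 36
f 45 60 61
f 34 52 53
f 52 32 49
f 53 49 33
f 52 49 53
f 35 58 54
f 58 34 50
f 54 50 27
f 58 50 54
f 69 71 68
f 72 69 68
f 68 71 70
f 70 72 68
f 69 75 71
f 73 69 72
f 73 75 69
f 71 75 70
f 74 72 70
f 70 75 74
f 74 73 72
f 75 73 74



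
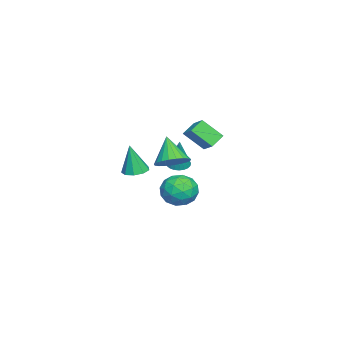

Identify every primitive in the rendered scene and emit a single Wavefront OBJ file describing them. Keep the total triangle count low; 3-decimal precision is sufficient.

v 3.621 -2.721 -0.614
v 4.252 -2.618 -0.639
v 3.719 -2.959 0.934
v 4.042 -2.241 -0.567
v 3.634 -2.088 -0.518
v 3.221 -2.231 -0.513
v 2.994 -2.603 -0.556
v 3.061 -3.03 -0.627
v 3.39 -3.312 -0.691
v 3.826 -3.317 -0.719
v 4.167 -3.043 -0.699
v -2.203 -0.969 -1.488
v -2.108 -1.969 -0.527
v -2.867 -0.593 -1.031
v -2.773 -1.593 -0.07
v -1.527 -0.407 -0.97
v -1.433 -1.407 -0.009
v -2.192 -0.031 -0.513
v -2.097 -1.031 0.448
v -2.897 -2.378 -2.872
v -2.39 -2.66 -3.024
v -2.263 -2.162 -1.148
v -2.334 -2.438 -3.072
v -2.365 -2.206 -3.089
v -2.476 -2.001 -3.074
v -2.652 -1.853 -3.028
v -2.865 -1.785 -2.958
v -3.083 -1.808 -2.875
v -3.272 -1.917 -2.792
v -3.405 -2.096 -2.721
v -3.46 -2.319 -2.673
v -3.429 -2.55 -2.655
v -3.318 -2.755 -2.67
v -3.142 -2.903 -2.716
v -2.929 -2.971 -2.786
v -2.712 -2.949 -2.869
v -2.522 -2.839 -2.952
v 0.298 -1.866 -1.404
v 1.037 -1.864 -0.946
v -0.498 -2.354 -0.116
v 0.916 -1.527 -0.894
v 0.687 -1.249 -0.93
v 0.391 -1.078 -1.048
v 0.079 -1.043 -1.227
v -0.195 -1.15 -1.437
v -0.385 -1.381 -1.641
v -0.456 -1.696 -1.805
v -0.397 -2.041 -1.898
v -0.217 -2.355 -1.907
v 0.051 -2.585 -1.828
v 0.362 -2.69 -1.676
v 0.661 -2.653 -1.477
v 0.898 -2.48 -1.265
v 1.031 -2.201 -1.078
v 0.165 -0.703 -3.34
v 0.51 -1.268 -2.62
v -0.49 -1.972 -4.02
v -0.145 -2.537 -3.3
v -0.856 -1.891 -3.117
v -0.451 -1.106 -2.697
v 0.471 -2.134 -3.943
v 0.876 -1.349 -3.523
v 0.699 -2.151 -2.993
v -0.121 -2.001 -2.482
v 0.141 -1.239 -4.158
v -0.679 -1.089 -3.647
v 0.395 -0.874 -2.92
v -0.375 -2.366 -3.72
v -0.793 -1.986 -3.612
v -0.59 -2.318 -3.189
v -0.17 -0.779 -2.965
v 0.033 -1.111 -2.542
v -0.77 -1.477 -2.834
v -0.013 -2.129 -4.098
v 0.19 -2.461 -3.675
v 0.61 -0.922 -3.451
v 0.813 -1.254 -3.028
v 0.79 -1.763 -3.806
v 0.709 -1.725 -2.716
v 0.324 -2.471 -3.116
v 0.686 -2.234 -3.494
v 0.924 -1.773 -3.247
v 0.227 -1.637 -2.416
v -0.158 -2.383 -2.816
v -0.576 -2.003 -2.708
v -0.338 -1.542 -2.461
v 0.338 -2.157 -2.635
v 0.178 -0.857 -3.824
v -0.207 -1.603 -4.224
v 0.358 -1.698 -4.179
v 0.596 -1.237 -3.932
v -0.304 -0.769 -3.524
v -0.689 -1.515 -3.924
v -0.904 -1.467 -3.393
v -0.666 -1.006 -3.146
v -0.318 -1.083 -4.005
f 2 1 4
f 2 4 3
f 4 1 5
f 4 5 3
f 5 1 6
f 5 6 3
f 6 1 7
f 6 7 3
f 7 1 8
f 7 8 3
f 8 1 9
f 8 9 3
f 9 1 10
f 9 10 3
f 10 1 11
f 10 11 3
f 11 1 2
f 11 2 3
f 13 15 12
f 16 13 12
f 12 15 14
f 14 16 12
f 13 19 15
f 17 13 16
f 17 19 13
f 15 19 14
f 18 16 14
f 14 19 18
f 18 17 16
f 19 17 18
f 21 20 23
f 21 23 22
f 23 20 24
f 23 24 22
f 24 20 25
f 24 25 22
f 25 20 26
f 25 26 22
f 26 20 27
f 26 27 22
f 27 20 28
f 27 28 22
f 28 20 29
f 28 29 22
f 29 20 30
f 29 30 22
f 30 20 31
f 30 31 22
f 31 20 32
f 31 32 22
f 32 20 33
f 32 33 22
f 33 20 34
f 33 34 22
f 34 20 35
f 34 35 22
f 35 20 36
f 35 36 22
f 36 20 37
f 36 37 22
f 37 20 21
f 37 21 22
f 39 38 41
f 39 41 40
f 41 38 42
f 41 42 40
f 42 38 43
f 42 43 40
f 43 38 44
f 43 44 40
f 44 38 45
f 44 45 40
f 45 38 46
f 45 46 40
f 46 38 47
f 46 47 40
f 47 38 48
f 47 48 40
f 48 38 49
f 48 49 40
f 49 38 50
f 49 50 40
f 50 38 51
f 50 51 40
f 51 38 52
f 51 52 40
f 52 38 53
f 52 53 40
f 53 38 54
f 53 54 40
f 54 38 39
f 54 39 40
f 55 92 71
f 92 66 95
f 71 95 60
f 92 95 71
f 55 71 67
f 71 60 72
f 67 72 56
f 71 72 67
f 55 67 76
f 67 56 77
f 76 77 62
f 67 77 76
f 55 76 88
f 76 62 91
f 88 91 65
f 76 91 88
f 55 88 92
f 88 65 96
f 92 96 66
f 88 96 92
f 56 72 83
f 72 60 86
f 83 86 64
f 72 86 83
f 60 95 73
f 95 66 94
f 73 94 59
f 95 94 73
f 66 96 93
f 96 65 89
f 93 89 57
f 96 89 93
f 65 91 90
f 91 62 78
f 90 78 61
f 91 78 90
f 62 77 82
f 77 56 79
f 82 79 63
f 77 79 82
f 58 84 70
f 84 64 85
f 70 85 59
f 84 85 70
f 58 70 68
f 70 59 69
f 68 69 57
f 70 69 68
f 58 68 75
f 68 57 74
f 75 74 61
f 68 74 75
f 58 75 80
f 75 61 81
f 80 81 63
f 75 81 80
f 58 80 84
f 80 63 87
f 84 87 64
f 80 87 84
f 59 85 73
f 85 64 86
f 73 86 60
f 85 86 73
f 57 69 93
f 69 59 94
f 93 94 66
f 69 94 93
f 61 74 90
f 74 57 89
f 90 89 65
f 74 89 90
f 63 81 82
f 81 61 78
f 82 78 62
f 81 78 82
f 64 87 83
f 87 63 79
f 83 79 56
f 87 79 83



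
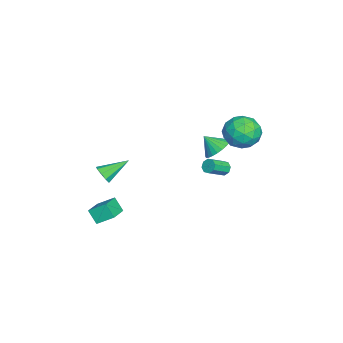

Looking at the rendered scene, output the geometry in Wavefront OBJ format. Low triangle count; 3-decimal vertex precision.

v 4.205 -4.883 -1.609
v 4.191 -3.847 -0.945
v 2.767 -4.614 -2.058
v 2.753 -3.579 -1.394
v 4.567 -4.341 -2.446
v 4.553 -3.306 -1.782
v 3.129 -4.073 -2.895
v 3.115 -3.037 -2.231
v 1.401 -4.514 -0.468
v 1.925 -4.525 -0.004
v 0.639 -3.086 0.428
v 2.036 -4.237 -0.369
v 1.851 -4.077 -0.781
v 1.454 -4.123 -1.046
v 1.034 -4.351 -1.041
v 0.785 -4.655 -0.768
v 0.824 -4.893 -0.354
v 1.134 -4.954 0.006
v 1.569 -4.809 0.144
v -0.404 2.408 -0.46
v -0.023 2.488 -0.819
v 0.825 1.671 -0.1
v 0.444 1.592 0.26
v -0.013 2.761 -0.52
v 0.835 1.944 0.199
v -0.233 2.828 -0.185
v 0.616 2.011 0.534
v -0.552 2.649 -0.011
v 0.296 1.832 0.708
v -0.785 2.329 -0.1
v 0.063 1.512 0.619
v -0.795 2.056 -0.399
v 0.053 1.239 0.32
v -0.576 1.989 -0.734
v 0.273 1.172 -0.015
v -0.256 2.168 -0.908
v 0.592 1.351 -0.189
v 0.793 4.727 3.684
v 1.374 4.099 2.8
v 0.626 3.061 4.76
v 1.207 2.433 3.876
v 1.822 3.259 4.549
v 1.925 4.289 3.884
v 0.075 2.871 3.676
v 0.178 3.901 3.011
v 0.931 2.951 2.796
v 2.01 3.192 3.335
v -0.01 3.968 4.225
v 1.069 4.209 4.764
v 1.098 4.56 3.148
v 0.902 2.6 4.412
v 1.263 3.086 4.808
v 1.605 2.717 4.288
v 1.422 4.671 3.785
v 1.763 4.302 3.265
v 2.026 3.809 4.293
v 0.237 2.858 4.295
v 0.578 2.489 3.775
v 0.395 4.443 3.272
v 0.737 4.074 2.752
v -0.026 3.351 3.267
v 1.179 3.516 2.626
v 1.081 2.536 3.258
v 0.416 2.794 3.14
v 0.477 3.399 2.749
v 1.814 3.657 2.943
v 1.716 2.677 3.575
v 2.077 3.163 3.97
v 2.137 3.769 3.58
v 1.553 2.982 2.94
v 0.284 4.483 3.985
v 0.186 3.503 4.617
v -0.137 3.391 3.98
v -0.077 3.997 3.59
v 0.919 4.624 4.302
v 0.821 3.644 4.934
v 1.523 3.761 4.811
v 1.584 4.366 4.42
v 0.447 4.178 4.62
v 0.714 2.164 2.015
v 1.459 2.514 2.491
v 0.546 1.316 2.905
v 1.181 2.716 2.631
v 0.833 2.835 2.678
v 0.467 2.851 2.623
v 0.138 2.762 2.476
v -0.103 2.583 2.259
v -0.219 2.339 2.005
v -0.194 2.069 1.753
v -0.03 1.813 1.54
v 0.247 1.611 1.4
v 0.596 1.493 1.353
v 0.962 1.477 1.408
v 1.291 1.566 1.554
v 1.531 1.745 1.771
v 1.648 1.988 2.026
v 1.622 2.259 2.278
f 2 4 1
f 5 2 1
f 1 4 3
f 3 5 1
f 2 8 4
f 6 2 5
f 6 8 2
f 4 8 3
f 7 5 3
f 3 8 7
f 7 6 5
f 8 6 7
f 10 9 12
f 10 12 11
f 12 9 13
f 12 13 11
f 13 9 14
f 13 14 11
f 14 9 15
f 14 15 11
f 15 9 16
f 15 16 11
f 16 9 17
f 16 17 11
f 17 9 18
f 17 18 11
f 18 9 19
f 18 19 11
f 19 9 10
f 19 10 11
f 21 20 24
f 21 24 22
f 22 24 25
f 22 25 23
f 24 20 26
f 24 26 25
f 25 26 27
f 25 27 23
f 26 20 28
f 26 28 27
f 27 28 29
f 27 29 23
f 28 20 30
f 28 30 29
f 29 30 31
f 29 31 23
f 30 20 32
f 30 32 31
f 31 32 33
f 31 33 23
f 32 20 34
f 32 34 33
f 33 34 35
f 33 35 23
f 34 20 36
f 34 36 35
f 35 36 37
f 35 37 23
f 36 20 21
f 36 21 37
f 37 21 22
f 37 22 23
f 38 75 54
f 75 49 78
f 54 78 43
f 75 78 54
f 38 54 50
f 54 43 55
f 50 55 39
f 54 55 50
f 38 50 59
f 50 39 60
f 59 60 45
f 50 60 59
f 38 59 71
f 59 45 74
f 71 74 48
f 59 74 71
f 38 71 75
f 71 48 79
f 75 79 49
f 71 79 75
f 39 55 66
f 55 43 69
f 66 69 47
f 55 69 66
f 43 78 56
f 78 49 77
f 56 77 42
f 78 77 56
f 49 79 76
f 79 48 72
f 76 72 40
f 79 72 76
f 48 74 73
f 74 45 61
f 73 61 44
f 74 61 73
f 45 60 65
f 60 39 62
f 65 62 46
f 60 62 65
f 41 67 53
f 67 47 68
f 53 68 42
f 67 68 53
f 41 53 51
f 53 42 52
f 51 52 40
f 53 52 51
f 41 51 58
f 51 40 57
f 58 57 44
f 51 57 58
f 41 58 63
f 58 44 64
f 63 64 46
f 58 64 63
f 41 63 67
f 63 46 70
f 67 70 47
f 63 70 67
f 42 68 56
f 68 47 69
f 56 69 43
f 68 69 56
f 40 52 76
f 52 42 77
f 76 77 49
f 52 77 76
f 44 57 73
f 57 40 72
f 73 72 48
f 57 72 73
f 46 64 65
f 64 44 61
f 65 61 45
f 64 61 65
f 47 70 66
f 70 46 62
f 66 62 39
f 70 62 66
f 81 80 83
f 81 83 82
f 83 80 84
f 83 84 82
f 84 80 85
f 84 85 82
f 85 80 86
f 85 86 82
f 86 80 87
f 86 87 82
f 87 80 88
f 87 88 82
f 88 80 89
f 88 89 82
f 89 80 90
f 89 90 82
f 90 80 91
f 90 91 82
f 91 80 92
f 91 92 82
f 92 80 93
f 92 93 82
f 93 80 94
f 93 94 82
f 94 80 95
f 94 95 82
f 95 80 96
f 95 96 82
f 96 80 97
f 96 97 82
f 97 80 81
f 97 81 82

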